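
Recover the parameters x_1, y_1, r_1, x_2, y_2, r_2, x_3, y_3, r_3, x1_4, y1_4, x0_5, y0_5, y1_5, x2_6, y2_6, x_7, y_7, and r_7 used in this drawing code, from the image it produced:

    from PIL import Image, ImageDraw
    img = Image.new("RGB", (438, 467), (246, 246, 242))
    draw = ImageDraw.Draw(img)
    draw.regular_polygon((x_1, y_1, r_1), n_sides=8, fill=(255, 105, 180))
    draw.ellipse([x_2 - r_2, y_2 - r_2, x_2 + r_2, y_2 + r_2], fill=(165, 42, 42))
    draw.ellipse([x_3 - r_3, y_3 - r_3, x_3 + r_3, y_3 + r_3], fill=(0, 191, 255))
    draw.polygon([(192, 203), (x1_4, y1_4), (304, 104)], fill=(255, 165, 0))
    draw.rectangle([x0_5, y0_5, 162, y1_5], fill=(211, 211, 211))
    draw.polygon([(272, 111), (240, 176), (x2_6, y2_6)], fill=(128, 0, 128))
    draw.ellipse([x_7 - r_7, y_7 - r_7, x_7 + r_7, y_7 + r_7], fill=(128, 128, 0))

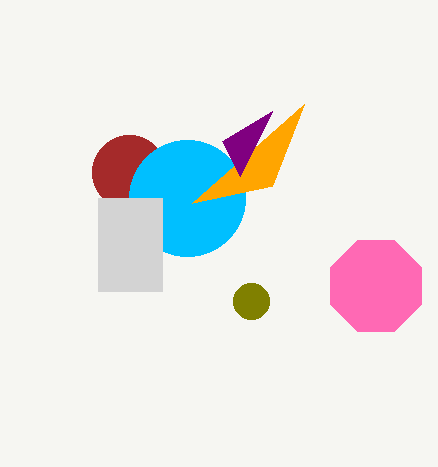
x_1 = 376, y_1 = 286, r_1 = 49, x_2 = 129, y_2 = 172, r_2 = 37, x_3 = 187, y_3 = 198, r_3 = 58, x1_4 = 272, y1_4 = 186, x0_5 = 98, y0_5 = 198, y1_5 = 291, x2_6 = 222, y2_6 = 141, x_7 = 251, y_7 = 301, r_7 = 18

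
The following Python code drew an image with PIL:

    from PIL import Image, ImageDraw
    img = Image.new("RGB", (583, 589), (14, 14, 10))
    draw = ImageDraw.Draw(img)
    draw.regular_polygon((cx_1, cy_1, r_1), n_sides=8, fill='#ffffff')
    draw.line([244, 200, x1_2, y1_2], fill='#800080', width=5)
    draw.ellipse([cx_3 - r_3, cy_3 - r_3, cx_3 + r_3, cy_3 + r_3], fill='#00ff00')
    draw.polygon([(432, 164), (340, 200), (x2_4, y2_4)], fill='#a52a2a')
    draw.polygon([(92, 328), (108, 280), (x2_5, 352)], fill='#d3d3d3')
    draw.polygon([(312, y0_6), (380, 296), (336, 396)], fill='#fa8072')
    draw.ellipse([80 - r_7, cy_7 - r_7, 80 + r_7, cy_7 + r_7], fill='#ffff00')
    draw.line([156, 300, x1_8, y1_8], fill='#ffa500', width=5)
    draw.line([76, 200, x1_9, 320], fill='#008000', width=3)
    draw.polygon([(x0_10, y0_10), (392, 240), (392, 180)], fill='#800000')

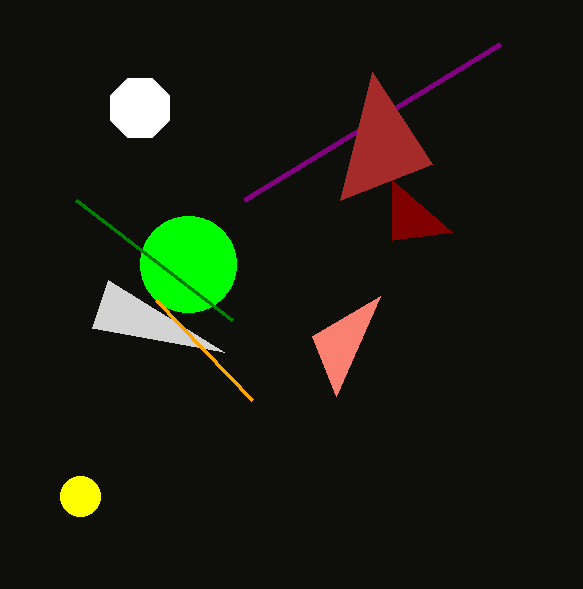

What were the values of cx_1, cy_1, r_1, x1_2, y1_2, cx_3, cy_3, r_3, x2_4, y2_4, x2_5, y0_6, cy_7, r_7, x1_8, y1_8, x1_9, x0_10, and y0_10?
cx_1 = 140, cy_1 = 108, r_1 = 32, x1_2 = 500, y1_2 = 44, cx_3 = 188, cy_3 = 264, r_3 = 48, x2_4 = 372, y2_4 = 72, x2_5 = 224, y0_6 = 336, cy_7 = 496, r_7 = 20, x1_8 = 252, y1_8 = 400, x1_9 = 232, x0_10 = 452, y0_10 = 232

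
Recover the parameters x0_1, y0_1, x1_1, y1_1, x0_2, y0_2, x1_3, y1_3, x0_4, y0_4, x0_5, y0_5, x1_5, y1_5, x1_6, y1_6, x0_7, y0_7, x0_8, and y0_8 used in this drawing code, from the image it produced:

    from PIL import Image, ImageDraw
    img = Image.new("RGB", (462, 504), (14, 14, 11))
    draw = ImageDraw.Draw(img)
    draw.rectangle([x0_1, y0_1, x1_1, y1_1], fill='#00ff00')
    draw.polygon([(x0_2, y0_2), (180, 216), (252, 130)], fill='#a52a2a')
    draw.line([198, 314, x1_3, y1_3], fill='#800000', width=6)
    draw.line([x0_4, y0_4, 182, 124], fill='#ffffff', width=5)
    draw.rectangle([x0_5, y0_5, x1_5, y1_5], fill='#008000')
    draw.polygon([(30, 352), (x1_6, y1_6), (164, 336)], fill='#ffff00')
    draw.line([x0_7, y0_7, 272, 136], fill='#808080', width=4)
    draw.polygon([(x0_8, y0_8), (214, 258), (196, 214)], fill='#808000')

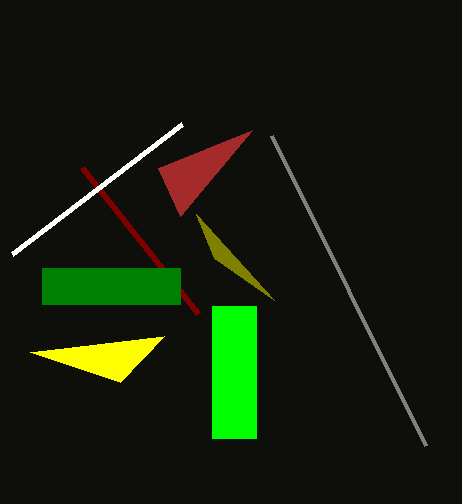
x0_1 = 212
y0_1 = 306
x1_1 = 256
y1_1 = 438
x0_2 = 158
y0_2 = 168
x1_3 = 82
y1_3 = 168
x0_4 = 12
y0_4 = 254
x0_5 = 42
y0_5 = 268
x1_5 = 180
y1_5 = 304
x1_6 = 120
y1_6 = 382
x0_7 = 426
y0_7 = 446
x0_8 = 274
y0_8 = 300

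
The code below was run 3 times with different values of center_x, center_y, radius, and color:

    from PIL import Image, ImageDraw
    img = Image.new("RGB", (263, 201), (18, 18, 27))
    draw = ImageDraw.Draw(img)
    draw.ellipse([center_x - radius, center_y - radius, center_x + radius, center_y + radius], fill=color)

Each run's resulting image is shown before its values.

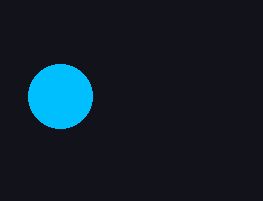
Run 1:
center_x = 60; center_y = 96; radius = 32; color = 'deepskyblue'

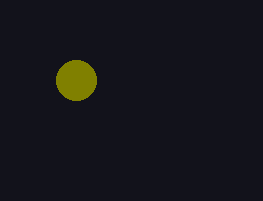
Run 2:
center_x = 76
center_y = 80
radius = 20
color = 'olive'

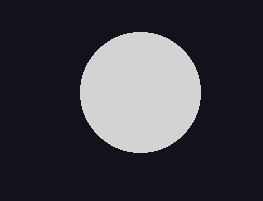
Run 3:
center_x = 140; center_y = 92; radius = 60; color = 'lightgray'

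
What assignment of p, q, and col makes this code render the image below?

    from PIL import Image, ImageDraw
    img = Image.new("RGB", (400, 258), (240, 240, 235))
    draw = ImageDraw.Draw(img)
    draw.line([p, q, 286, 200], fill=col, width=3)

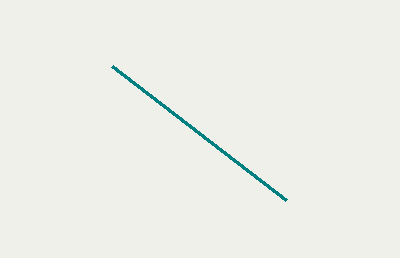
p = 112
q = 66
col = 'teal'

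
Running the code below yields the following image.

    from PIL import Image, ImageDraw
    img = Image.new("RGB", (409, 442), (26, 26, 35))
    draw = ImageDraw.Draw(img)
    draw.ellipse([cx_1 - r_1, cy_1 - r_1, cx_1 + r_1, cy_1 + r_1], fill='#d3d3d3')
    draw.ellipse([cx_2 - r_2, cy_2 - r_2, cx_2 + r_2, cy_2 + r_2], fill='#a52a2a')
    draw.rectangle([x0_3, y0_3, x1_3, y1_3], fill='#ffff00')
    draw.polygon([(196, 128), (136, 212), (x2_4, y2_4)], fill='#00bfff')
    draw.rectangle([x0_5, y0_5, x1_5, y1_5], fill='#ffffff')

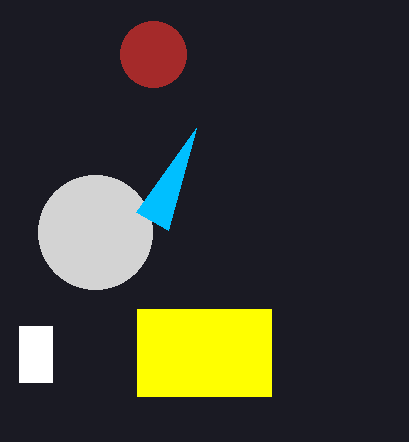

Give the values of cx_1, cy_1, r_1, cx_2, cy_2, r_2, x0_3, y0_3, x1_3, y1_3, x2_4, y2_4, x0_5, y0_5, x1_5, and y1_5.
cx_1 = 95, cy_1 = 232, r_1 = 57, cx_2 = 153, cy_2 = 54, r_2 = 33, x0_3 = 137, y0_3 = 309, x1_3 = 271, y1_3 = 396, x2_4 = 168, y2_4 = 230, x0_5 = 19, y0_5 = 326, x1_5 = 52, y1_5 = 382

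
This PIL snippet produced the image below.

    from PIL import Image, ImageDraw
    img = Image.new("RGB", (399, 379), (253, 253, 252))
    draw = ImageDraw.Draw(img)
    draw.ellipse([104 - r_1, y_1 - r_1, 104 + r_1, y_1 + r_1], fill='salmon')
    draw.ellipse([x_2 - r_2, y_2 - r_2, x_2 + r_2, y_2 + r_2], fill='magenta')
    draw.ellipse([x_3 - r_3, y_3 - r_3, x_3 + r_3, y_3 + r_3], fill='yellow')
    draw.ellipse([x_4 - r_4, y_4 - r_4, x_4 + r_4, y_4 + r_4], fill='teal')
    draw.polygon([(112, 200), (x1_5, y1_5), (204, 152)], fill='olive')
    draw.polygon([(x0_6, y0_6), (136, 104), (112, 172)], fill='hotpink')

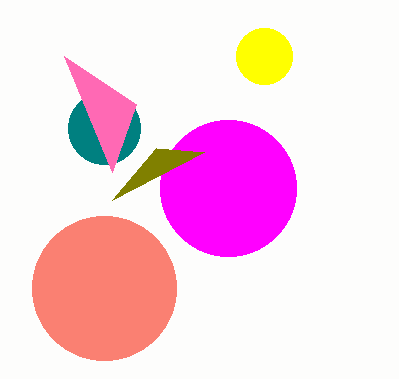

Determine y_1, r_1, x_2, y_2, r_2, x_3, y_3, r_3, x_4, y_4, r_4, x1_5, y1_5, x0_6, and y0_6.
y_1 = 288, r_1 = 72, x_2 = 228, y_2 = 188, r_2 = 68, x_3 = 264, y_3 = 56, r_3 = 28, x_4 = 104, y_4 = 128, r_4 = 36, x1_5 = 156, y1_5 = 148, x0_6 = 64, y0_6 = 56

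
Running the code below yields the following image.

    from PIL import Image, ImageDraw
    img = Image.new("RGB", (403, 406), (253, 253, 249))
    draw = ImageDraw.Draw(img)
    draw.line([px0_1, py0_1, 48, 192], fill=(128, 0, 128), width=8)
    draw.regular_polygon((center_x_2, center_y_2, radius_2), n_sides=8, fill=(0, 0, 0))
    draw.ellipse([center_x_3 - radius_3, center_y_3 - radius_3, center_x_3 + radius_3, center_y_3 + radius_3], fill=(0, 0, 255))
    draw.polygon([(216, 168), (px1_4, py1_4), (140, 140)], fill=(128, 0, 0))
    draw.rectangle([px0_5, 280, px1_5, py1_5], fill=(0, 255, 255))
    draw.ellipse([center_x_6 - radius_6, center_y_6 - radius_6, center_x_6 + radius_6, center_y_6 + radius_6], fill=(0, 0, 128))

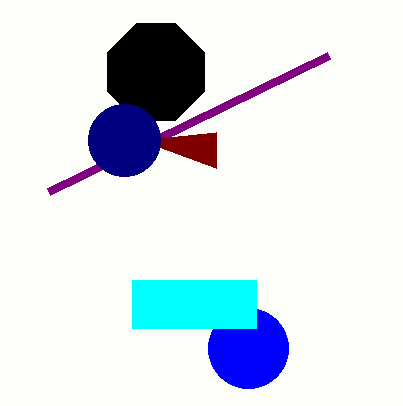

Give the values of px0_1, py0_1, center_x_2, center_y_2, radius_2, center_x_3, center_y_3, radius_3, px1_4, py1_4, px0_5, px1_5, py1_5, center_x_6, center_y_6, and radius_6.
px0_1 = 328, py0_1 = 56, center_x_2 = 156, center_y_2 = 72, radius_2 = 52, center_x_3 = 248, center_y_3 = 348, radius_3 = 40, px1_4 = 216, py1_4 = 132, px0_5 = 132, px1_5 = 256, py1_5 = 328, center_x_6 = 124, center_y_6 = 140, radius_6 = 36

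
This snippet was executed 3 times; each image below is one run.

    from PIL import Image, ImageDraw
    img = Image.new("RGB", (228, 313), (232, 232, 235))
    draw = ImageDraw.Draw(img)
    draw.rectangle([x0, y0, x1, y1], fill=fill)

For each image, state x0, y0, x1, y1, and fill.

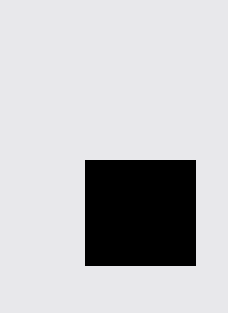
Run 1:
x0 = 85
y0 = 160
x1 = 195
y1 = 265
fill = 'black'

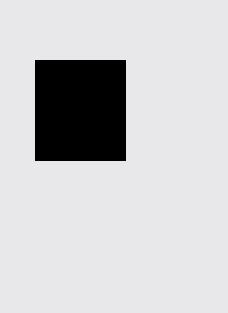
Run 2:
x0 = 35; y0 = 60; x1 = 125; y1 = 160; fill = 'black'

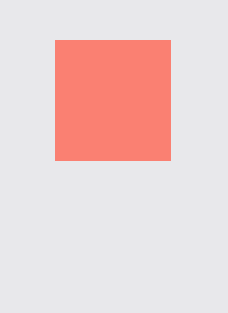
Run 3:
x0 = 55
y0 = 40
x1 = 170
y1 = 160
fill = 'salmon'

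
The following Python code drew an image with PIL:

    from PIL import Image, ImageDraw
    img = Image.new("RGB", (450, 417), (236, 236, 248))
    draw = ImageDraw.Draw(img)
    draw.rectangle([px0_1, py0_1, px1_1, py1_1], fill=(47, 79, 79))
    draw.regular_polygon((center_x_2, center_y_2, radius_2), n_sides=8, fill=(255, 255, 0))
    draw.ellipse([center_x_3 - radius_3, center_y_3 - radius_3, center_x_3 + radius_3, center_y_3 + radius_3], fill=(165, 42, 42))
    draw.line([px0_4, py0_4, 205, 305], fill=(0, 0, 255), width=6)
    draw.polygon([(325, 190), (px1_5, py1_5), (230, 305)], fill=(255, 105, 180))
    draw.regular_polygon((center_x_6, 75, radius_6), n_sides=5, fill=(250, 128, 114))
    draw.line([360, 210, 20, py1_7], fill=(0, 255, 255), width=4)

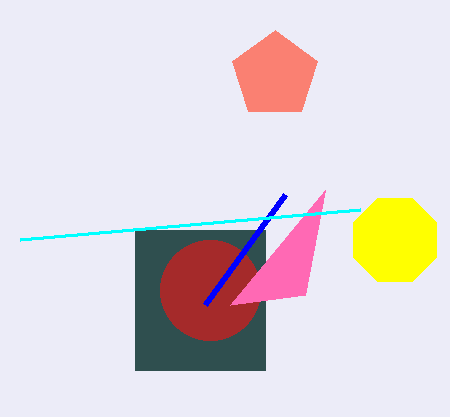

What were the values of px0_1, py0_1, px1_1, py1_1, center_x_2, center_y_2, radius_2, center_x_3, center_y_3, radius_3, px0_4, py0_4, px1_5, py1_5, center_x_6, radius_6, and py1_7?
px0_1 = 135
py0_1 = 230
px1_1 = 265
py1_1 = 370
center_x_2 = 395
center_y_2 = 240
radius_2 = 45
center_x_3 = 210
center_y_3 = 290
radius_3 = 50
px0_4 = 285
py0_4 = 195
px1_5 = 305
py1_5 = 295
center_x_6 = 275
radius_6 = 45
py1_7 = 240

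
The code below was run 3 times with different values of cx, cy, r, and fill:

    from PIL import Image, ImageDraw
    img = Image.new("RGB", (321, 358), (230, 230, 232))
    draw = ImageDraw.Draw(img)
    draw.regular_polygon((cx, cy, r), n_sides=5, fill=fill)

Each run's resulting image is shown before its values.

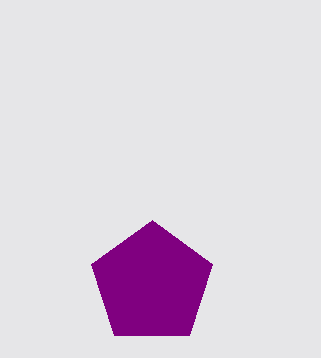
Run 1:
cx = 152; cy = 284; r = 64; fill = 'purple'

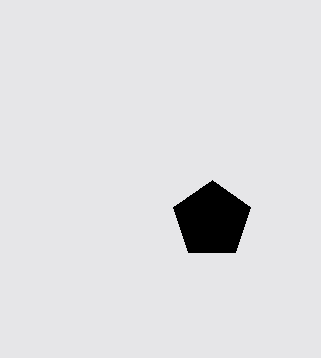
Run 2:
cx = 212; cy = 220; r = 40; fill = 'black'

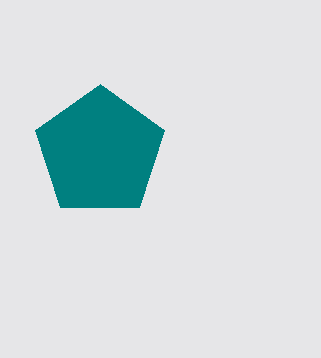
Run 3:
cx = 100; cy = 152; r = 68; fill = 'teal'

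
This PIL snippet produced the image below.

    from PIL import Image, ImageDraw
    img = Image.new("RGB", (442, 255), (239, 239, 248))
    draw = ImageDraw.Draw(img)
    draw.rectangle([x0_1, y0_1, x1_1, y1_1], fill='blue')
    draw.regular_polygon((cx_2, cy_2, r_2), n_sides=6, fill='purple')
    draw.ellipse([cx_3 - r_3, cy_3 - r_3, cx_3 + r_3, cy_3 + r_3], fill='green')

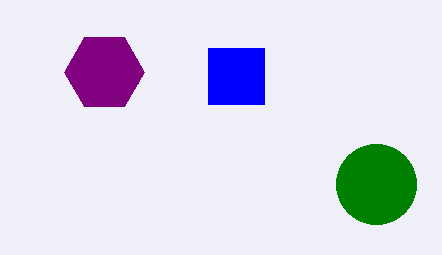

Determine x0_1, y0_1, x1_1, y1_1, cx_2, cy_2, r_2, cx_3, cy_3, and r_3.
x0_1 = 208
y0_1 = 48
x1_1 = 264
y1_1 = 104
cx_2 = 104
cy_2 = 72
r_2 = 40
cx_3 = 376
cy_3 = 184
r_3 = 40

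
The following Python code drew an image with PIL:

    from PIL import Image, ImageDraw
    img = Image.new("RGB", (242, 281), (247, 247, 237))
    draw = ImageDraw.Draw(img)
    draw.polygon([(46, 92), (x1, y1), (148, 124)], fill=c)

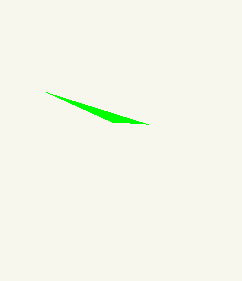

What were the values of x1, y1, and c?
x1 = 112, y1 = 122, c = 'lime'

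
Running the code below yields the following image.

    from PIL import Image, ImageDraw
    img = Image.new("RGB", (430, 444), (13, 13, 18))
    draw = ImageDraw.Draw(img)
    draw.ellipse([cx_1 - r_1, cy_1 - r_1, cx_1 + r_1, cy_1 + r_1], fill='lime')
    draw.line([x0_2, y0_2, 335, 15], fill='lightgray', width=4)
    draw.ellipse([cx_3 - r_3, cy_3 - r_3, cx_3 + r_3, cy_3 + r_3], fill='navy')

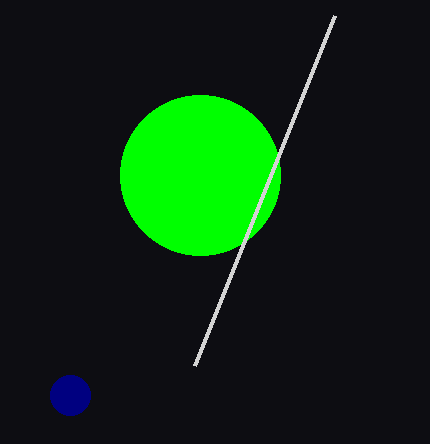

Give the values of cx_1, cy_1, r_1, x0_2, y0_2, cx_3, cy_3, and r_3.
cx_1 = 200; cy_1 = 175; r_1 = 80; x0_2 = 195; y0_2 = 365; cx_3 = 70; cy_3 = 395; r_3 = 20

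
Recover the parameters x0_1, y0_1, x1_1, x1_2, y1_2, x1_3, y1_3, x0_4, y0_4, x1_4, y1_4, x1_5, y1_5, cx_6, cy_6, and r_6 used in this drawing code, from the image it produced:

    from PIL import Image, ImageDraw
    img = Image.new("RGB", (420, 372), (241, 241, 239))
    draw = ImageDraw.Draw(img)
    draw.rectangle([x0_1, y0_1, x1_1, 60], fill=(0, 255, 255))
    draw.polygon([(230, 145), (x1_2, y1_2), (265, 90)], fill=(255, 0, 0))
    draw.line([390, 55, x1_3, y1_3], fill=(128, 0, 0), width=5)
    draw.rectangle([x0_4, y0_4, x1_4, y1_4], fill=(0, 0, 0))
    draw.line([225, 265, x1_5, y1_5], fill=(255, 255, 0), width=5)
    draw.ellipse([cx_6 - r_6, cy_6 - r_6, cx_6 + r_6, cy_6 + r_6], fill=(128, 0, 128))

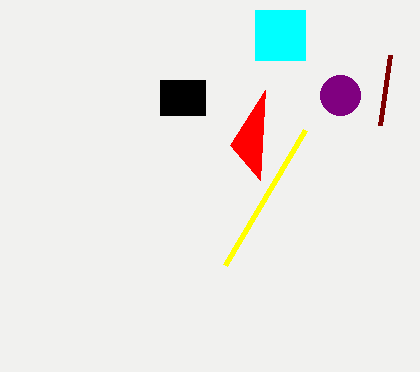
x0_1 = 255; y0_1 = 10; x1_1 = 305; x1_2 = 260; y1_2 = 180; x1_3 = 380; y1_3 = 125; x0_4 = 160; y0_4 = 80; x1_4 = 205; y1_4 = 115; x1_5 = 305; y1_5 = 130; cx_6 = 340; cy_6 = 95; r_6 = 20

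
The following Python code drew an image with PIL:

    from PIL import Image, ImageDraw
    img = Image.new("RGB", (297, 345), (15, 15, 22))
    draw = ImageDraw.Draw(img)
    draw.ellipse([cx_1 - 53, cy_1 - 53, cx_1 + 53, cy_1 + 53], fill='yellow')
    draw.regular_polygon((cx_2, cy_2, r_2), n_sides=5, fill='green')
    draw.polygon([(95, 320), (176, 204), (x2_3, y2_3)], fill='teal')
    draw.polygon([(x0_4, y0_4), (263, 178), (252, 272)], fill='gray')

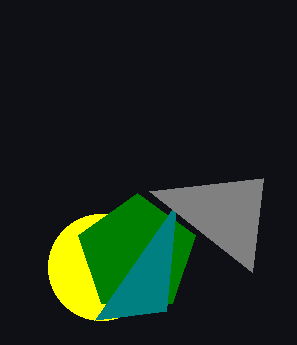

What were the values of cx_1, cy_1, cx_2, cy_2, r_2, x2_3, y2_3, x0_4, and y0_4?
cx_1 = 101
cy_1 = 267
cx_2 = 137
cy_2 = 254
r_2 = 61
x2_3 = 166
y2_3 = 311
x0_4 = 149
y0_4 = 191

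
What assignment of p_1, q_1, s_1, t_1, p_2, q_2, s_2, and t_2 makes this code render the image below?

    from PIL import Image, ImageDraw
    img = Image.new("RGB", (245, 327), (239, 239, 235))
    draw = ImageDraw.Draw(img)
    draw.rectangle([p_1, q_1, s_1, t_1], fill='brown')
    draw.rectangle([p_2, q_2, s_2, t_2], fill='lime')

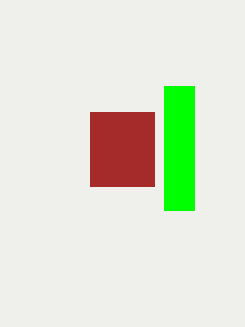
p_1 = 90; q_1 = 112; s_1 = 154; t_1 = 186; p_2 = 164; q_2 = 86; s_2 = 194; t_2 = 210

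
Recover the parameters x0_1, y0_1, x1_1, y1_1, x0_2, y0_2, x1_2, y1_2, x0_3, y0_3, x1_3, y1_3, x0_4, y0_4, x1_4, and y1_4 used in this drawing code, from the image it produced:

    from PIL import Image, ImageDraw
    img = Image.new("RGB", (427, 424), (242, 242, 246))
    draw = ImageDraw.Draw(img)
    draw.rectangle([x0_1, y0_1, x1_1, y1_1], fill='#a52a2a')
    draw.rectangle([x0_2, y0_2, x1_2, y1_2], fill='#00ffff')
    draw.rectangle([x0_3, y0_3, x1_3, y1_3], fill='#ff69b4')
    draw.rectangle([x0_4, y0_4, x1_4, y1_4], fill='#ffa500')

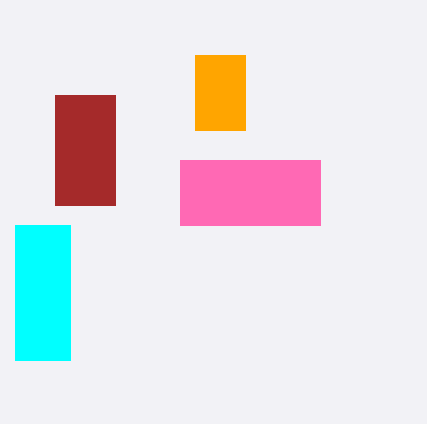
x0_1 = 55, y0_1 = 95, x1_1 = 115, y1_1 = 205, x0_2 = 15, y0_2 = 225, x1_2 = 70, y1_2 = 360, x0_3 = 180, y0_3 = 160, x1_3 = 320, y1_3 = 225, x0_4 = 195, y0_4 = 55, x1_4 = 245, y1_4 = 130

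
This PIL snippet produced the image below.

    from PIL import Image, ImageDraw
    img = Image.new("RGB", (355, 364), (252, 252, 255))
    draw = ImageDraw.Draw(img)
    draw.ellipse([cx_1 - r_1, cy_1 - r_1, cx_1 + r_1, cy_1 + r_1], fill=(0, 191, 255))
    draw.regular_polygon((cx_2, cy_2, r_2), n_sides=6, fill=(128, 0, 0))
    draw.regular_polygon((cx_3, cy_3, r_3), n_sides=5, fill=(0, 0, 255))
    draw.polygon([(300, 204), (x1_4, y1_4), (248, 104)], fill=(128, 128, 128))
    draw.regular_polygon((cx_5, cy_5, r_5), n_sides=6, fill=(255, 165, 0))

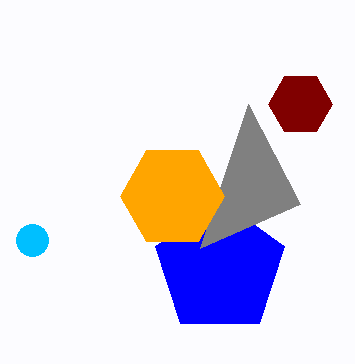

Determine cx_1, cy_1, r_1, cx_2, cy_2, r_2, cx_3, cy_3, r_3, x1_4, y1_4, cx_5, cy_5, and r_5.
cx_1 = 32
cy_1 = 240
r_1 = 16
cx_2 = 300
cy_2 = 104
r_2 = 32
cx_3 = 220
cy_3 = 268
r_3 = 68
x1_4 = 200
y1_4 = 248
cx_5 = 172
cy_5 = 196
r_5 = 52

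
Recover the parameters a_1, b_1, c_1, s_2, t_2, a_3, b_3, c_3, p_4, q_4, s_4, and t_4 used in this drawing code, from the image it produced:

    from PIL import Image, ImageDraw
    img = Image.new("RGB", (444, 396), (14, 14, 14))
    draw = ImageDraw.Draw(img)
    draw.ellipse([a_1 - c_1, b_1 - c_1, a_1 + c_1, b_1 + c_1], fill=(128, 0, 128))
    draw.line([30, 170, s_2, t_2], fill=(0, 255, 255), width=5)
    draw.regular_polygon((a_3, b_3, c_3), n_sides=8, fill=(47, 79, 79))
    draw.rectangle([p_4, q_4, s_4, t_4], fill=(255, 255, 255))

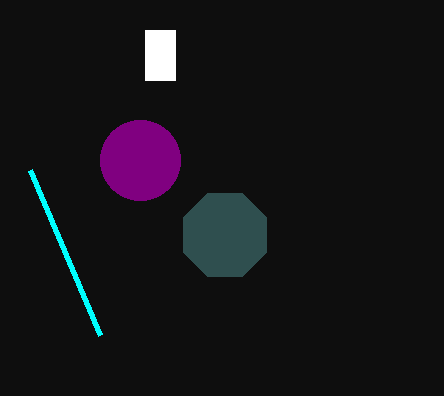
a_1 = 140, b_1 = 160, c_1 = 40, s_2 = 100, t_2 = 335, a_3 = 225, b_3 = 235, c_3 = 45, p_4 = 145, q_4 = 30, s_4 = 175, t_4 = 80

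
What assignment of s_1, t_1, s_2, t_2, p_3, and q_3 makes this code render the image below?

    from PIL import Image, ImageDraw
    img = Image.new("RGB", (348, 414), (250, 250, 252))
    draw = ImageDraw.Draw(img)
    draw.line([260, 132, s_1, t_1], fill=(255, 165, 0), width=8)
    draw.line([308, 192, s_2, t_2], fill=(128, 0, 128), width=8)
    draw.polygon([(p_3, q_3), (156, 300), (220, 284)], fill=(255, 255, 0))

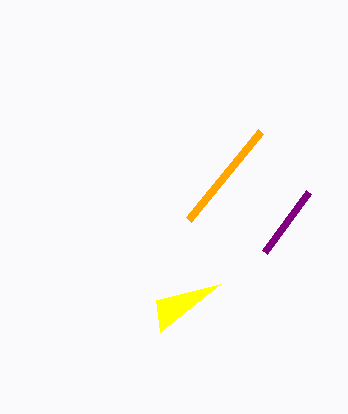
s_1 = 188; t_1 = 220; s_2 = 264; t_2 = 252; p_3 = 160; q_3 = 332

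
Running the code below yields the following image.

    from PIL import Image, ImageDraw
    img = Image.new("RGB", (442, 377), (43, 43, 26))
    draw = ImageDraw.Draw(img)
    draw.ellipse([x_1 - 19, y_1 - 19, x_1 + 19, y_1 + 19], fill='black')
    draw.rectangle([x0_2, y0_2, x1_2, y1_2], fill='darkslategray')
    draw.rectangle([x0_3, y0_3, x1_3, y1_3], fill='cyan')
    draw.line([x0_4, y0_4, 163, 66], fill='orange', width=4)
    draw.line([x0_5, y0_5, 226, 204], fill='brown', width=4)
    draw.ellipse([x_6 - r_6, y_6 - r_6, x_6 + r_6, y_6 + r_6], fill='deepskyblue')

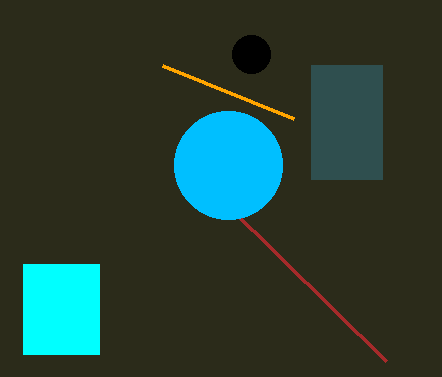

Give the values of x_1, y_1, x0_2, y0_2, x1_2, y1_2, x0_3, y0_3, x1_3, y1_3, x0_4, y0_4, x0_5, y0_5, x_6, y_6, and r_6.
x_1 = 251; y_1 = 54; x0_2 = 311; y0_2 = 65; x1_2 = 382; y1_2 = 179; x0_3 = 23; y0_3 = 264; x1_3 = 99; y1_3 = 354; x0_4 = 294; y0_4 = 119; x0_5 = 386; y0_5 = 361; x_6 = 228; y_6 = 165; r_6 = 54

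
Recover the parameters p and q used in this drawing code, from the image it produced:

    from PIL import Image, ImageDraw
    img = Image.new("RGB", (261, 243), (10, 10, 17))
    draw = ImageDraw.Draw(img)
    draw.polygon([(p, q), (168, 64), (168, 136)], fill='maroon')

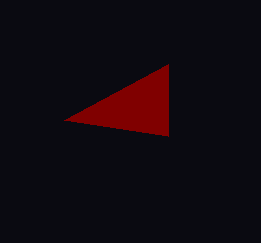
p = 64
q = 120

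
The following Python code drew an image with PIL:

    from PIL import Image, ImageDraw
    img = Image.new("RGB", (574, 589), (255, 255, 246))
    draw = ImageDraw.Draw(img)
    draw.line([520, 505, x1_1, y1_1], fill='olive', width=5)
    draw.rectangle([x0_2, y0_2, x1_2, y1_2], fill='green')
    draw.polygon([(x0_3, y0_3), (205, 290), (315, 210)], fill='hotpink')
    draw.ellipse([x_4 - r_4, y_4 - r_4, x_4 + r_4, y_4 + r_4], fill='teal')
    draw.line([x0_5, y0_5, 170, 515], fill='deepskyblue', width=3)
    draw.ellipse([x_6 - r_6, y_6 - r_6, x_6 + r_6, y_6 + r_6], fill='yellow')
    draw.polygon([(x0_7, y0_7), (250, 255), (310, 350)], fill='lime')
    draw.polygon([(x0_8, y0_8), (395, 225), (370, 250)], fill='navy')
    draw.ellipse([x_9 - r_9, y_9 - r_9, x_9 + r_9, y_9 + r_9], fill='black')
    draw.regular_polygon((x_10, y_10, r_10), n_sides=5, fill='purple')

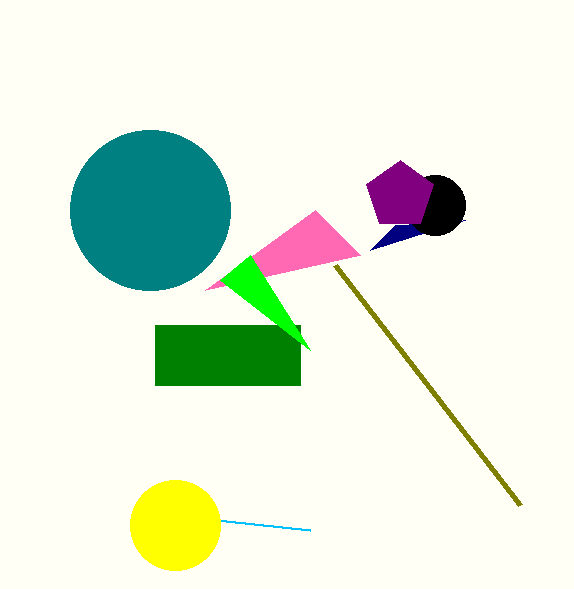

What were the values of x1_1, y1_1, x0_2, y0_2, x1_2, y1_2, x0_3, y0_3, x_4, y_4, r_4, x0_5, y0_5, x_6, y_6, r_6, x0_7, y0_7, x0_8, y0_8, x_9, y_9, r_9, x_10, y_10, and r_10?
x1_1 = 335; y1_1 = 265; x0_2 = 155; y0_2 = 325; x1_2 = 300; y1_2 = 385; x0_3 = 360; y0_3 = 255; x_4 = 150; y_4 = 210; r_4 = 80; x0_5 = 310; y0_5 = 530; x_6 = 175; y_6 = 525; r_6 = 45; x0_7 = 220; y0_7 = 280; x0_8 = 465; y0_8 = 220; x_9 = 435; y_9 = 205; r_9 = 30; x_10 = 400; y_10 = 195; r_10 = 35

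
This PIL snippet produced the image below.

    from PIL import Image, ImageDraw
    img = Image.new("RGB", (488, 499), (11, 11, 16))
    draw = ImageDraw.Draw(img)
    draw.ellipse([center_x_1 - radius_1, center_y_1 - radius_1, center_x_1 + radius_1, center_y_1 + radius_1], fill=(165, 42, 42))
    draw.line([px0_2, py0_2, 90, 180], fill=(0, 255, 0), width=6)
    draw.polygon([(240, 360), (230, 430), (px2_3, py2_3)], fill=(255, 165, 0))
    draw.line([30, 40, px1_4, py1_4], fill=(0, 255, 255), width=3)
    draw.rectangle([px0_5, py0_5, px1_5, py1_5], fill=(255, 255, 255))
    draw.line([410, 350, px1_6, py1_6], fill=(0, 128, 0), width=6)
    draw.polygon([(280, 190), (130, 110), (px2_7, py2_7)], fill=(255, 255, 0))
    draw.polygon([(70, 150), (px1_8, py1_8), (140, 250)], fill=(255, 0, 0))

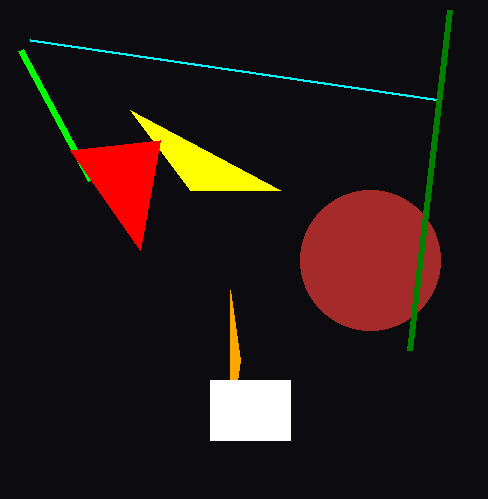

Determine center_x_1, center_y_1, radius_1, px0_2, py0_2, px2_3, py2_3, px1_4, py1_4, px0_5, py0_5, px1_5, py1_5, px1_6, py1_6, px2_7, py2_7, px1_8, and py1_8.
center_x_1 = 370; center_y_1 = 260; radius_1 = 70; px0_2 = 20; py0_2 = 50; px2_3 = 230; py2_3 = 290; px1_4 = 440; py1_4 = 100; px0_5 = 210; py0_5 = 380; px1_5 = 290; py1_5 = 440; px1_6 = 450; py1_6 = 10; px2_7 = 190; py2_7 = 190; px1_8 = 160; py1_8 = 140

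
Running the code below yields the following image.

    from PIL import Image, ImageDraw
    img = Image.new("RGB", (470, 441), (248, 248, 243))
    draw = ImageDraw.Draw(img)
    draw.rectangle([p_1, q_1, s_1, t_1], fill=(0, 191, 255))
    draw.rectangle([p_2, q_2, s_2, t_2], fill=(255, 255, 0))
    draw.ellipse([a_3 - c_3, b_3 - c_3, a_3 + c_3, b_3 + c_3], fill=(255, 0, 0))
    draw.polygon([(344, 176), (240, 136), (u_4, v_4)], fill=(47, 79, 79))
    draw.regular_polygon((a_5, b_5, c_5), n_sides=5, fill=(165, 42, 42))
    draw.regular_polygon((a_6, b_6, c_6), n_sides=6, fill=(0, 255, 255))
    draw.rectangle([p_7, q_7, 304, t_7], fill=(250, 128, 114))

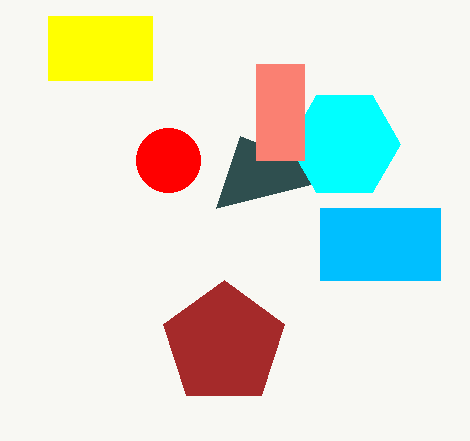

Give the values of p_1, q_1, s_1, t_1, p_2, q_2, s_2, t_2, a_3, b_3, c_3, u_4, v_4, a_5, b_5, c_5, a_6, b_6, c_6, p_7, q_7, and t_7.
p_1 = 320; q_1 = 208; s_1 = 440; t_1 = 280; p_2 = 48; q_2 = 16; s_2 = 152; t_2 = 80; a_3 = 168; b_3 = 160; c_3 = 32; u_4 = 216; v_4 = 208; a_5 = 224; b_5 = 344; c_5 = 64; a_6 = 344; b_6 = 144; c_6 = 56; p_7 = 256; q_7 = 64; t_7 = 160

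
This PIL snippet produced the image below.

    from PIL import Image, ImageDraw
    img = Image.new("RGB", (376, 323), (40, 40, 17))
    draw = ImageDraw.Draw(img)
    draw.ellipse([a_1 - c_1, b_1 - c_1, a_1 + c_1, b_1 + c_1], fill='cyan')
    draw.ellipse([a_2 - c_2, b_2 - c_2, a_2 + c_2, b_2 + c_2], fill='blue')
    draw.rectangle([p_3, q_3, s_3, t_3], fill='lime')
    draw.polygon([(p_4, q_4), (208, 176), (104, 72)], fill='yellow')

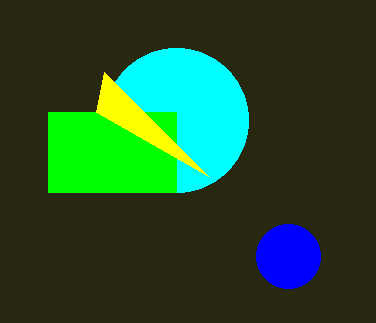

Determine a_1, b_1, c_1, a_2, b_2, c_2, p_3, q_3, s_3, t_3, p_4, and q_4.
a_1 = 176; b_1 = 120; c_1 = 72; a_2 = 288; b_2 = 256; c_2 = 32; p_3 = 48; q_3 = 112; s_3 = 176; t_3 = 192; p_4 = 96; q_4 = 112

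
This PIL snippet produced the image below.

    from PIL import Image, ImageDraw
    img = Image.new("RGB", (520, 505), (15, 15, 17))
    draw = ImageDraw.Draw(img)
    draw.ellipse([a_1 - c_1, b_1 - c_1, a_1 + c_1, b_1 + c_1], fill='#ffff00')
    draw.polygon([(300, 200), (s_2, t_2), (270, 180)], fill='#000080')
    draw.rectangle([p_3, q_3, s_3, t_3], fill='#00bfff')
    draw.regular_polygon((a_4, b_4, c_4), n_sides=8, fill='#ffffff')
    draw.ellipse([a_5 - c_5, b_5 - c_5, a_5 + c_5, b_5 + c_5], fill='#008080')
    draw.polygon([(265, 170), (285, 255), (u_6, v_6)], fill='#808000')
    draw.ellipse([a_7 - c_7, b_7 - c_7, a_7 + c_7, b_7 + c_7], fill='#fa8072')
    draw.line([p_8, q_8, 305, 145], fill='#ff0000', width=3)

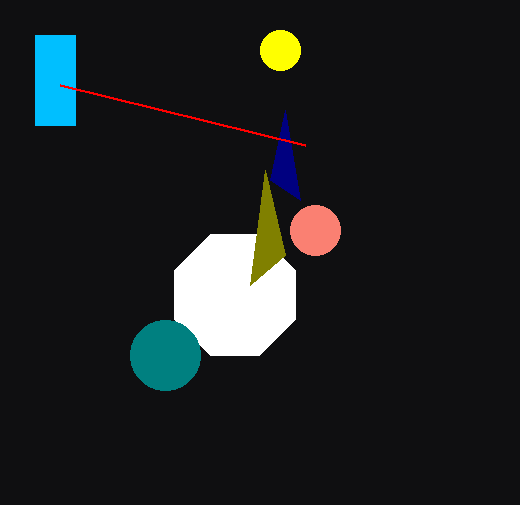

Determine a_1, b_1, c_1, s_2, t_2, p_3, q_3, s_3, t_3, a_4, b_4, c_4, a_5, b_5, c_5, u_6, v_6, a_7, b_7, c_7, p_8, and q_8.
a_1 = 280; b_1 = 50; c_1 = 20; s_2 = 285; t_2 = 110; p_3 = 35; q_3 = 35; s_3 = 75; t_3 = 125; a_4 = 235; b_4 = 295; c_4 = 65; a_5 = 165; b_5 = 355; c_5 = 35; u_6 = 250; v_6 = 285; a_7 = 315; b_7 = 230; c_7 = 25; p_8 = 60; q_8 = 85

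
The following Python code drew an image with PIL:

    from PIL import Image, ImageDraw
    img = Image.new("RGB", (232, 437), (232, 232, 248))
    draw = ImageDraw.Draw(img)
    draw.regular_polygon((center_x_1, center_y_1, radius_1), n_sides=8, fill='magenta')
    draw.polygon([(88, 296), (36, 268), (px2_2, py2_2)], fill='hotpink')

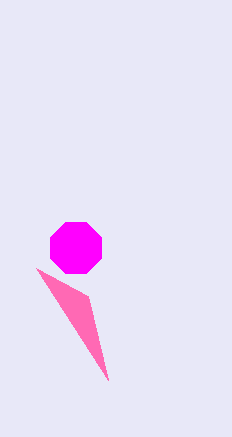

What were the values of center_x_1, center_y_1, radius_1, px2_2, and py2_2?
center_x_1 = 76; center_y_1 = 248; radius_1 = 28; px2_2 = 108; py2_2 = 380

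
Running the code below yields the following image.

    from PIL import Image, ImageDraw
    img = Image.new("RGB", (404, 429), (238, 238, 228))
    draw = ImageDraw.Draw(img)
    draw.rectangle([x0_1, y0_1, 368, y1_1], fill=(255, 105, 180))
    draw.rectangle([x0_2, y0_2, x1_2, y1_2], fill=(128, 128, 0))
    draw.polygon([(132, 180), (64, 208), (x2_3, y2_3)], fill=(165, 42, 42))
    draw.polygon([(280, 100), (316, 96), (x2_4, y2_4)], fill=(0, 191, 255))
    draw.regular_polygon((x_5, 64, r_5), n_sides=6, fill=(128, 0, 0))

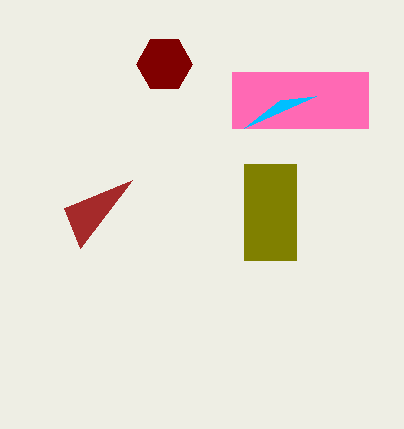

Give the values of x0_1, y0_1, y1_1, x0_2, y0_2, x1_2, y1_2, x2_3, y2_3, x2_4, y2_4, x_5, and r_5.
x0_1 = 232; y0_1 = 72; y1_1 = 128; x0_2 = 244; y0_2 = 164; x1_2 = 296; y1_2 = 260; x2_3 = 80; y2_3 = 248; x2_4 = 244; y2_4 = 128; x_5 = 164; r_5 = 28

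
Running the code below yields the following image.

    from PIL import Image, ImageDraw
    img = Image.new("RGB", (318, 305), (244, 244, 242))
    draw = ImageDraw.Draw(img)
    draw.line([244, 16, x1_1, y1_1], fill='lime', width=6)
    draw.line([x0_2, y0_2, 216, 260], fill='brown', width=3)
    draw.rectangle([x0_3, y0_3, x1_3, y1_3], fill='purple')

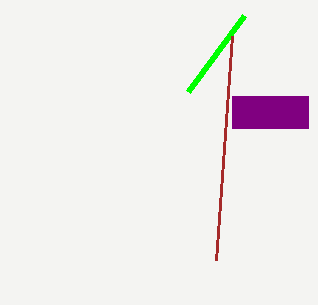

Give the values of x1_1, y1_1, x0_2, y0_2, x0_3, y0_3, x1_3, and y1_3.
x1_1 = 188, y1_1 = 92, x0_2 = 232, y0_2 = 36, x0_3 = 232, y0_3 = 96, x1_3 = 308, y1_3 = 128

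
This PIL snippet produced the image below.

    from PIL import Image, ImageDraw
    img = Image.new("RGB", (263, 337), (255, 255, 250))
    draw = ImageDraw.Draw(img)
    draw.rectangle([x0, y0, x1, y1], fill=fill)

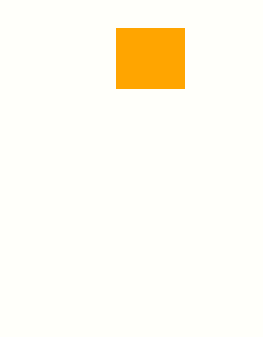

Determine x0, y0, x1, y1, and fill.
x0 = 116; y0 = 28; x1 = 184; y1 = 88; fill = 'orange'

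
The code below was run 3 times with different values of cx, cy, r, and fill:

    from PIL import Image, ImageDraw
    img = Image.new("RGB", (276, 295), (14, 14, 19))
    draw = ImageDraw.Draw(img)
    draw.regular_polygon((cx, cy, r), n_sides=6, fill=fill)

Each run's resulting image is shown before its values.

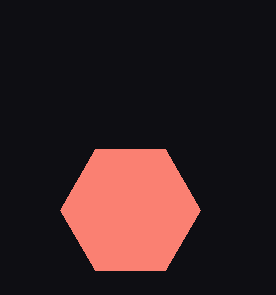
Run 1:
cx = 130
cy = 210
r = 70
fill = 'salmon'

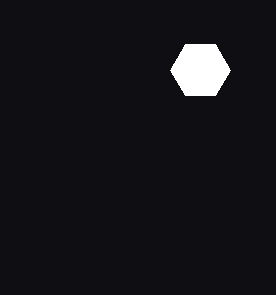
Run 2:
cx = 200, cy = 70, r = 30, fill = 'white'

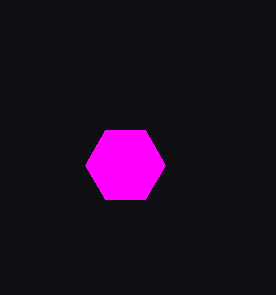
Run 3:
cx = 125, cy = 165, r = 40, fill = 'magenta'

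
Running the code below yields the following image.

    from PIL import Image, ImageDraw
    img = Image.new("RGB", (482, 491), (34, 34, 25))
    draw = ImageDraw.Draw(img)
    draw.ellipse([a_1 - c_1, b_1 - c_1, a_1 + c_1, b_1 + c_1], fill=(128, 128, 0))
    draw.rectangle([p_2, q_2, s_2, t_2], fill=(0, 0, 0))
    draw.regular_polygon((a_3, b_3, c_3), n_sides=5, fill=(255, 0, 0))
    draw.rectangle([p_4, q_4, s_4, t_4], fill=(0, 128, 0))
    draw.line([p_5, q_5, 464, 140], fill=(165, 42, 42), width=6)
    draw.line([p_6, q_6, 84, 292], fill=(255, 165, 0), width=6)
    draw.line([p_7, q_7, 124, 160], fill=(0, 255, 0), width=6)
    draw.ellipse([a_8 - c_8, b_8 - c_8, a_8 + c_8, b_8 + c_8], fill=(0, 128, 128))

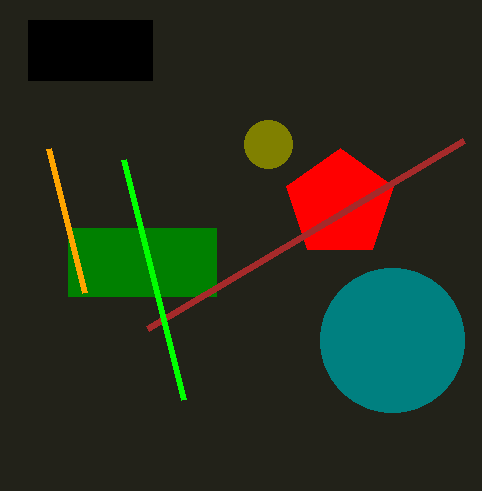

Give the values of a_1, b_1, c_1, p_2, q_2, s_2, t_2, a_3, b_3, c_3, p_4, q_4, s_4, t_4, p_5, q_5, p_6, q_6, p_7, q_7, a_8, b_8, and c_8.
a_1 = 268
b_1 = 144
c_1 = 24
p_2 = 28
q_2 = 20
s_2 = 152
t_2 = 80
a_3 = 340
b_3 = 204
c_3 = 56
p_4 = 68
q_4 = 228
s_4 = 216
t_4 = 296
p_5 = 148
q_5 = 328
p_6 = 48
q_6 = 148
p_7 = 184
q_7 = 400
a_8 = 392
b_8 = 340
c_8 = 72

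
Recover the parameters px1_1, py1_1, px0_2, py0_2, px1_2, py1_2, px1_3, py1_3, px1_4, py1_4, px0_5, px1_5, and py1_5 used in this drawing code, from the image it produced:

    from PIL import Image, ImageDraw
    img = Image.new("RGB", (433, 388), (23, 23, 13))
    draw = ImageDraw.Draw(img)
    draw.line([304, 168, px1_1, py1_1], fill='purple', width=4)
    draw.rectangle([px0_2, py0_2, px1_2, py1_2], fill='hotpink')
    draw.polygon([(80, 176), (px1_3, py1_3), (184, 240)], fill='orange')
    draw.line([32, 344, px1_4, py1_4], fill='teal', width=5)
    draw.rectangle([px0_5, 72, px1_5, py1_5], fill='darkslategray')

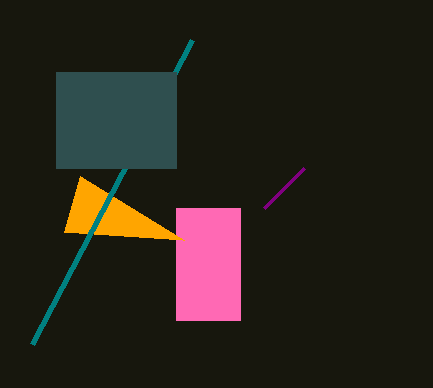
px1_1 = 264, py1_1 = 208, px0_2 = 176, py0_2 = 208, px1_2 = 240, py1_2 = 320, px1_3 = 64, py1_3 = 232, px1_4 = 192, py1_4 = 40, px0_5 = 56, px1_5 = 176, py1_5 = 168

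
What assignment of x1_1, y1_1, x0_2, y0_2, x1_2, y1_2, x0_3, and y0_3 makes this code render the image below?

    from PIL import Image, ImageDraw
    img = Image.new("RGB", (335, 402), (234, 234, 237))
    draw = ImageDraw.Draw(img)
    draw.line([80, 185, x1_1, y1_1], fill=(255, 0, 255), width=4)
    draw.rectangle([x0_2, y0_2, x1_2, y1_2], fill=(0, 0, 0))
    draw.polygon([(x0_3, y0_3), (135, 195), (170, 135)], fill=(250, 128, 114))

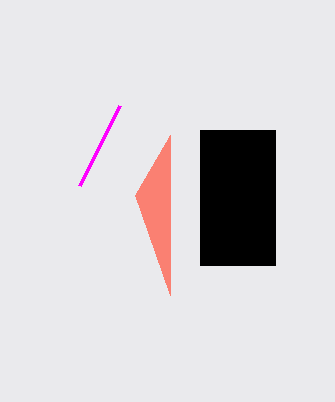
x1_1 = 120, y1_1 = 105, x0_2 = 200, y0_2 = 130, x1_2 = 275, y1_2 = 265, x0_3 = 170, y0_3 = 295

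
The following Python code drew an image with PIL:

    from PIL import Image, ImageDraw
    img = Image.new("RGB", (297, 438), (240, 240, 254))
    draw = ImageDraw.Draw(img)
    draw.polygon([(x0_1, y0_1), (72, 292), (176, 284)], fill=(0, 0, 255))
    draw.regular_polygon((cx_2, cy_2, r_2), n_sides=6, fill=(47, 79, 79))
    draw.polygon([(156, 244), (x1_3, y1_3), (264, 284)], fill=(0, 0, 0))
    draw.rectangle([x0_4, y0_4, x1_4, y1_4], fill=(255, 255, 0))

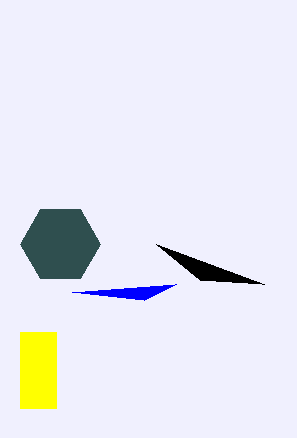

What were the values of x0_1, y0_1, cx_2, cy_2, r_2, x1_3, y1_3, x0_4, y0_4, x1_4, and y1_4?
x0_1 = 144, y0_1 = 300, cx_2 = 60, cy_2 = 244, r_2 = 40, x1_3 = 200, y1_3 = 280, x0_4 = 20, y0_4 = 332, x1_4 = 56, y1_4 = 408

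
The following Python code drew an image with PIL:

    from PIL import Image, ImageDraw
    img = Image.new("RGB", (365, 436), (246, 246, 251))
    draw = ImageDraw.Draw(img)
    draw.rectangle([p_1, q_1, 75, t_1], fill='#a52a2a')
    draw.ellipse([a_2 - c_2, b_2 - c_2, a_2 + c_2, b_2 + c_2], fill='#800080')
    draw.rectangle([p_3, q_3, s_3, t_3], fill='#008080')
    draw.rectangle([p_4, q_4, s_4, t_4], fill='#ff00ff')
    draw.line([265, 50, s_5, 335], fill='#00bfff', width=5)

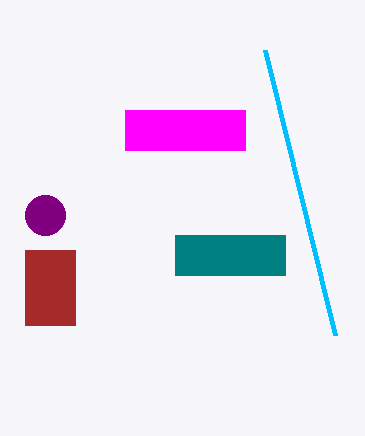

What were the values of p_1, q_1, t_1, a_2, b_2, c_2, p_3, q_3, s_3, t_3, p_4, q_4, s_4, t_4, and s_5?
p_1 = 25; q_1 = 250; t_1 = 325; a_2 = 45; b_2 = 215; c_2 = 20; p_3 = 175; q_3 = 235; s_3 = 285; t_3 = 275; p_4 = 125; q_4 = 110; s_4 = 245; t_4 = 150; s_5 = 335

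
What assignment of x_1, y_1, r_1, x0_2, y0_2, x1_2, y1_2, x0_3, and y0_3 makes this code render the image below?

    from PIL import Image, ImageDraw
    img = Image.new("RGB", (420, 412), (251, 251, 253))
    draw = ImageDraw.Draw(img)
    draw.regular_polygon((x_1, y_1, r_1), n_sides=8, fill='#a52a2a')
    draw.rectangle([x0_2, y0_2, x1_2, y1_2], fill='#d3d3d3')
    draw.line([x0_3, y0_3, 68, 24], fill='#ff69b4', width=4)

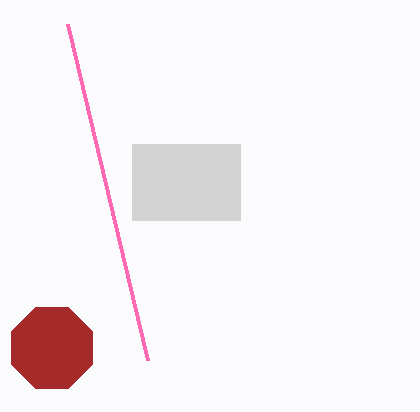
x_1 = 52; y_1 = 348; r_1 = 44; x0_2 = 132; y0_2 = 144; x1_2 = 240; y1_2 = 220; x0_3 = 148; y0_3 = 360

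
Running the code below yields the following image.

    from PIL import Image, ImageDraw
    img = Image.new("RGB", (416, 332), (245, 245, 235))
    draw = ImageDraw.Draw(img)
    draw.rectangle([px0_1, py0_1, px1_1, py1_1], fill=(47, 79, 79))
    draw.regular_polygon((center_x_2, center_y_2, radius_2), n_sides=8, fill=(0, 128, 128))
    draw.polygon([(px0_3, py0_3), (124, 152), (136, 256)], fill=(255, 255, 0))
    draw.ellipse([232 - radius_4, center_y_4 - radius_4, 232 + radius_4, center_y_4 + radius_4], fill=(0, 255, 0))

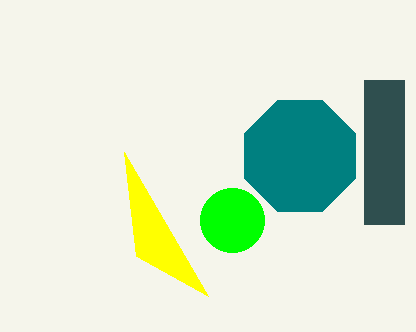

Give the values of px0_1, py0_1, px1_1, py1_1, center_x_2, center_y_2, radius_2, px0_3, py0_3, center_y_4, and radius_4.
px0_1 = 364; py0_1 = 80; px1_1 = 404; py1_1 = 224; center_x_2 = 300; center_y_2 = 156; radius_2 = 60; px0_3 = 208; py0_3 = 296; center_y_4 = 220; radius_4 = 32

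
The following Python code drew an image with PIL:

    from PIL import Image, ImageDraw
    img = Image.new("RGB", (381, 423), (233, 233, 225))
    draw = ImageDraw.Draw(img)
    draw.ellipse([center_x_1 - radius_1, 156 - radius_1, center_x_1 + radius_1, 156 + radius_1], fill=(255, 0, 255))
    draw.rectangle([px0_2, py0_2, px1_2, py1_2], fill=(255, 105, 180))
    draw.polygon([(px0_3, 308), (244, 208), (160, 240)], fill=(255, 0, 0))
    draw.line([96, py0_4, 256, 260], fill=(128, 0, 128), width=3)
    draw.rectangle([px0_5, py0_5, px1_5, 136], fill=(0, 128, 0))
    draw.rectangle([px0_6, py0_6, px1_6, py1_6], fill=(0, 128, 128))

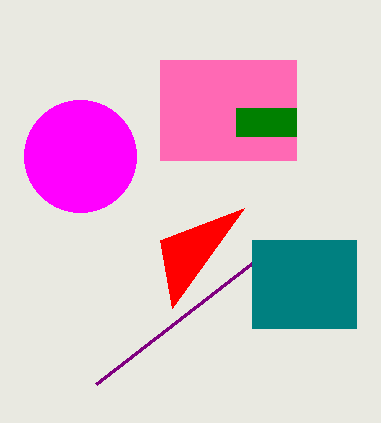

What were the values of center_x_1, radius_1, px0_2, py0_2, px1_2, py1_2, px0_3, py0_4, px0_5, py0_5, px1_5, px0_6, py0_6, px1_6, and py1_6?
center_x_1 = 80
radius_1 = 56
px0_2 = 160
py0_2 = 60
px1_2 = 296
py1_2 = 160
px0_3 = 172
py0_4 = 384
px0_5 = 236
py0_5 = 108
px1_5 = 296
px0_6 = 252
py0_6 = 240
px1_6 = 356
py1_6 = 328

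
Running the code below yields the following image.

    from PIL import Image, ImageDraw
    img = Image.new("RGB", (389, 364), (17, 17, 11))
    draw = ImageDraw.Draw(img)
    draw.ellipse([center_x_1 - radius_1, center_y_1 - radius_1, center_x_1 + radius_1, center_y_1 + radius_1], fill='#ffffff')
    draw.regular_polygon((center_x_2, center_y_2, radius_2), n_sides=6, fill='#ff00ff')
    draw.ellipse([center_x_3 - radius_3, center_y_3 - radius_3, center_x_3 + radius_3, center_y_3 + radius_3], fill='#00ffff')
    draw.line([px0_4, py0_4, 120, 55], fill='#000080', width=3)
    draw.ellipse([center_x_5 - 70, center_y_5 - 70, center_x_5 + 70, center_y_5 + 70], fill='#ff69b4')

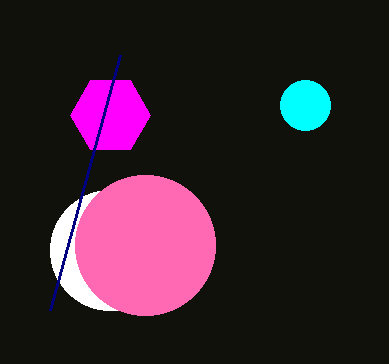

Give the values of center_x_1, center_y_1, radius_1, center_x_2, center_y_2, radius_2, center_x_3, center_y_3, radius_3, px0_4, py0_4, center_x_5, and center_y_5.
center_x_1 = 110, center_y_1 = 250, radius_1 = 60, center_x_2 = 110, center_y_2 = 115, radius_2 = 40, center_x_3 = 305, center_y_3 = 105, radius_3 = 25, px0_4 = 50, py0_4 = 310, center_x_5 = 145, center_y_5 = 245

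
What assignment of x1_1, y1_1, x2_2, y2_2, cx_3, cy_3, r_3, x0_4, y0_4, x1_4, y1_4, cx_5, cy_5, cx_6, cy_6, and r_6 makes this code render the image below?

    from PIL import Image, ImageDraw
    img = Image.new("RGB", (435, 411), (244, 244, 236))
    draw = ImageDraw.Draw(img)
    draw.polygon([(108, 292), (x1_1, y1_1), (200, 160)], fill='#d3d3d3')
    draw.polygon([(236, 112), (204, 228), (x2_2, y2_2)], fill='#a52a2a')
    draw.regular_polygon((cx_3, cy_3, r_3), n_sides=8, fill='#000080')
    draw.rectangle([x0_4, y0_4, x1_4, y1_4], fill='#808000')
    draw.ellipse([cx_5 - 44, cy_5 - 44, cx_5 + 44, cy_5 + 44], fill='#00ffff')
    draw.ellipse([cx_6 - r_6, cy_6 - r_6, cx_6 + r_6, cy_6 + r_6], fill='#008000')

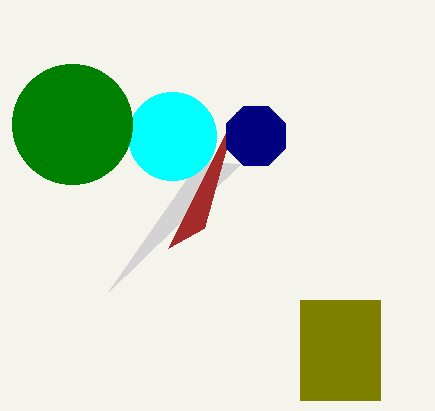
x1_1 = 240, y1_1 = 164, x2_2 = 168, y2_2 = 248, cx_3 = 256, cy_3 = 136, r_3 = 32, x0_4 = 300, y0_4 = 300, x1_4 = 380, y1_4 = 400, cx_5 = 172, cy_5 = 136, cx_6 = 72, cy_6 = 124, r_6 = 60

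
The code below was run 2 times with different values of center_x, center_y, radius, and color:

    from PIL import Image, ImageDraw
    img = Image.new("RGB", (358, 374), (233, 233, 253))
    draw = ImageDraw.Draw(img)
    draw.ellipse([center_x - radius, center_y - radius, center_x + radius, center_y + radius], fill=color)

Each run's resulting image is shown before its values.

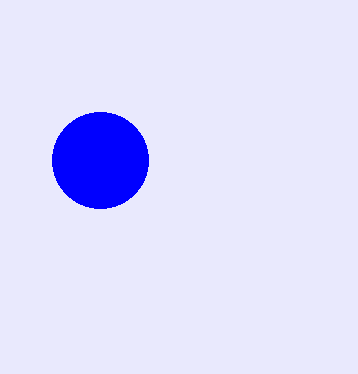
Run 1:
center_x = 100, center_y = 160, radius = 48, color = 'blue'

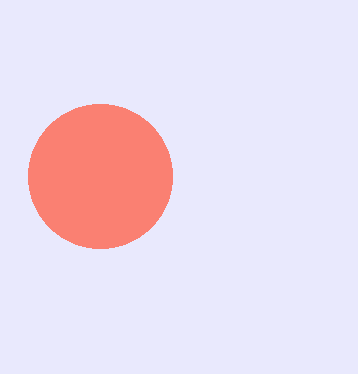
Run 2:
center_x = 100, center_y = 176, radius = 72, color = 'salmon'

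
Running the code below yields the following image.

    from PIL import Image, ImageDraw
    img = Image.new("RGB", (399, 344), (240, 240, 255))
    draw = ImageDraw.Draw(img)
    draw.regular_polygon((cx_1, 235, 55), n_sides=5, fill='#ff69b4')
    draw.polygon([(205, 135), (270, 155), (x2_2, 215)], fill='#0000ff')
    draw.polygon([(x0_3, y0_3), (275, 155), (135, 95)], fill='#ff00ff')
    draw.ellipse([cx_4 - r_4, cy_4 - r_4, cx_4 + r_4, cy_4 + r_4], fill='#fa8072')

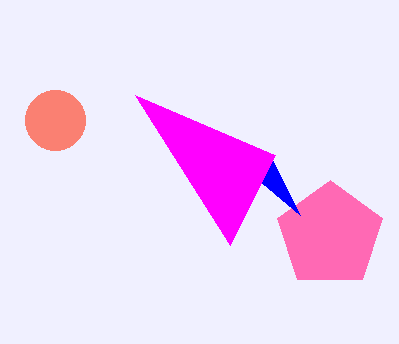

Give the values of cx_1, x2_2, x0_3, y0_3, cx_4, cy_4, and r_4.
cx_1 = 330, x2_2 = 300, x0_3 = 230, y0_3 = 245, cx_4 = 55, cy_4 = 120, r_4 = 30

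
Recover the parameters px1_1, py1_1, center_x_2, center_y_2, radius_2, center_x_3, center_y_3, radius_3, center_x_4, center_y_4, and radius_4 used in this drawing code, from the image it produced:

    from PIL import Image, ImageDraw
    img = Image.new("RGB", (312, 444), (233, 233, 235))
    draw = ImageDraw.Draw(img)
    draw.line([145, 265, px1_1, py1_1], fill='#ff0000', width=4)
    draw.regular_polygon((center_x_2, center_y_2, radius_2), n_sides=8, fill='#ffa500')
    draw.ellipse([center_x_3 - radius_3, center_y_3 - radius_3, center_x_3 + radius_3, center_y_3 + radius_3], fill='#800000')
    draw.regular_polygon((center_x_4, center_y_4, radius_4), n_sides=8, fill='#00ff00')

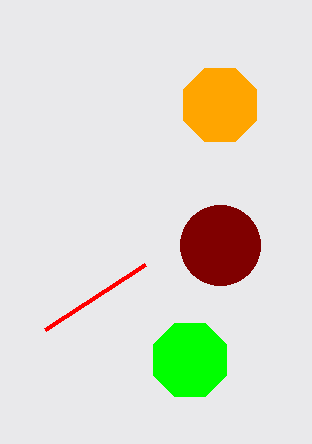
px1_1 = 45, py1_1 = 330, center_x_2 = 220, center_y_2 = 105, radius_2 = 40, center_x_3 = 220, center_y_3 = 245, radius_3 = 40, center_x_4 = 190, center_y_4 = 360, radius_4 = 40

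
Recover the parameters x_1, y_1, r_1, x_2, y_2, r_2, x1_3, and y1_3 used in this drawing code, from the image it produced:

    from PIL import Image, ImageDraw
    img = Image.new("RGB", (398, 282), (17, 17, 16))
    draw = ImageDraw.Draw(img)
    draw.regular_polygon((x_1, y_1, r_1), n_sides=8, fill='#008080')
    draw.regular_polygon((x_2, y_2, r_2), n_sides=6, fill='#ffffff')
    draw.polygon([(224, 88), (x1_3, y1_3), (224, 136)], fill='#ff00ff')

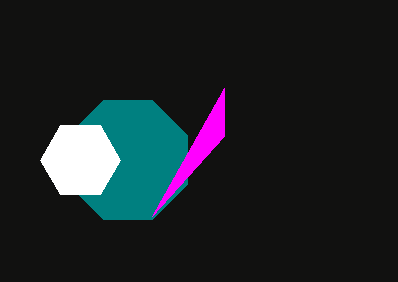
x_1 = 128
y_1 = 160
r_1 = 64
x_2 = 80
y_2 = 160
r_2 = 40
x1_3 = 152
y1_3 = 216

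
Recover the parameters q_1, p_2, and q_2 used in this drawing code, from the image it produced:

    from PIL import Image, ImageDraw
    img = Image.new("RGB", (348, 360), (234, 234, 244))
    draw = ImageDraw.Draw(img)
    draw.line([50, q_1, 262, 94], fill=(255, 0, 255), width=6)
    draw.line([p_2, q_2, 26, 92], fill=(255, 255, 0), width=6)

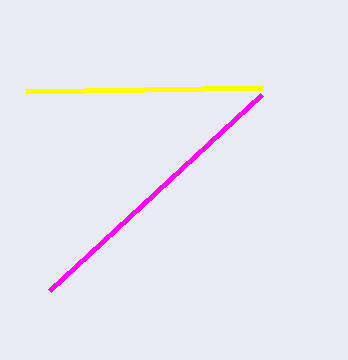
q_1 = 290; p_2 = 262; q_2 = 88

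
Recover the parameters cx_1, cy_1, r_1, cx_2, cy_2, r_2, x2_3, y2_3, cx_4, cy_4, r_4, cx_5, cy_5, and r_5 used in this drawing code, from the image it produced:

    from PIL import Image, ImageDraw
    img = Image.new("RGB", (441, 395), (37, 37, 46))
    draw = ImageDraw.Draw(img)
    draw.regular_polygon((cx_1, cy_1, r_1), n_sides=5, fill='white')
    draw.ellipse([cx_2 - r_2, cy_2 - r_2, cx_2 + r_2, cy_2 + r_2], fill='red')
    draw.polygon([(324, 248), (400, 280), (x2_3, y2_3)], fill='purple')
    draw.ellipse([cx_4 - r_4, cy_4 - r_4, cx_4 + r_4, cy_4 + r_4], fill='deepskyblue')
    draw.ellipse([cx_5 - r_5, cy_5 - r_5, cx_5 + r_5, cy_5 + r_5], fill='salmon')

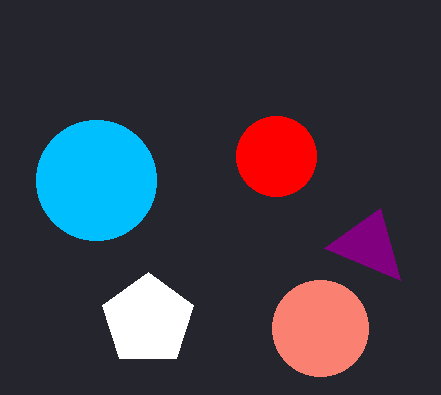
cx_1 = 148, cy_1 = 320, r_1 = 48, cx_2 = 276, cy_2 = 156, r_2 = 40, x2_3 = 380, y2_3 = 208, cx_4 = 96, cy_4 = 180, r_4 = 60, cx_5 = 320, cy_5 = 328, r_5 = 48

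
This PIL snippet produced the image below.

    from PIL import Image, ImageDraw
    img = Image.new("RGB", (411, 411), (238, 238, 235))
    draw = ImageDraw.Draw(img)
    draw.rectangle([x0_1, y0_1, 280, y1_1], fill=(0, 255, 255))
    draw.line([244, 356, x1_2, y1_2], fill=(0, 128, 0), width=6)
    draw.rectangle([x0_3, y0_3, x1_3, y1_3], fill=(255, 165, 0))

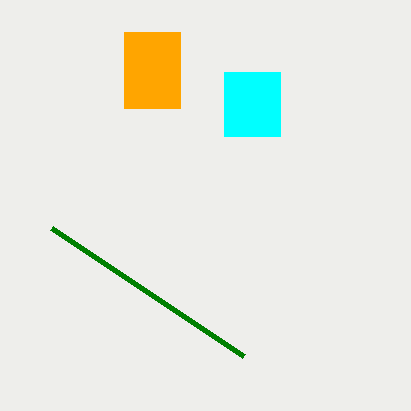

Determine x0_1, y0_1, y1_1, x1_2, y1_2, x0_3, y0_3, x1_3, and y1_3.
x0_1 = 224
y0_1 = 72
y1_1 = 136
x1_2 = 52
y1_2 = 228
x0_3 = 124
y0_3 = 32
x1_3 = 180
y1_3 = 108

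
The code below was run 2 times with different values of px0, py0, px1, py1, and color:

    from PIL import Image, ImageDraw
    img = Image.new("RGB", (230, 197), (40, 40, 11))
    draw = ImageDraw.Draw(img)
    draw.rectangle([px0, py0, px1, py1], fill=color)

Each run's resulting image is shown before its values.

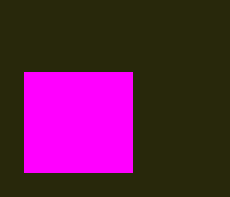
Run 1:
px0 = 24, py0 = 72, px1 = 132, py1 = 172, color = 'magenta'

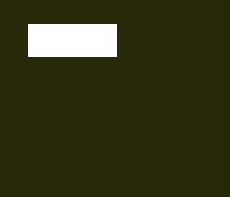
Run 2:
px0 = 28
py0 = 24
px1 = 116
py1 = 56
color = 'white'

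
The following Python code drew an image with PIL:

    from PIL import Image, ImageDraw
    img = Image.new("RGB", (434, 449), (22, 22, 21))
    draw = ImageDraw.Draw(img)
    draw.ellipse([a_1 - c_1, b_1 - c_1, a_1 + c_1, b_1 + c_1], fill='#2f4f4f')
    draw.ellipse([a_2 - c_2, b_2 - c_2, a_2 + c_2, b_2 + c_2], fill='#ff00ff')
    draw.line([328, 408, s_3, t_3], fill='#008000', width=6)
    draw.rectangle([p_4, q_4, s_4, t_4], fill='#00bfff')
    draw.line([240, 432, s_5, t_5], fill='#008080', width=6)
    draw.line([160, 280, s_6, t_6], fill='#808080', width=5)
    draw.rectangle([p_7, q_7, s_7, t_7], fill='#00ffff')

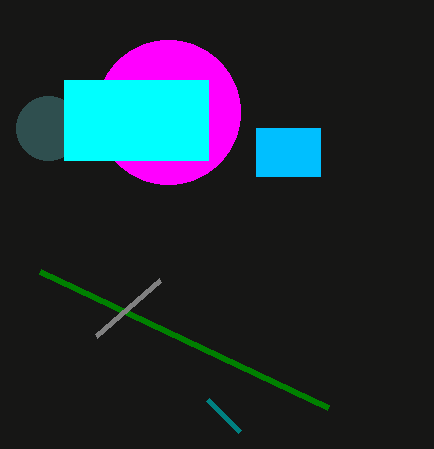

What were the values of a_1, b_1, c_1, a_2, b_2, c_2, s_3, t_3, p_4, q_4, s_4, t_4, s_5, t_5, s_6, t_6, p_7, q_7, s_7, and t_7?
a_1 = 48, b_1 = 128, c_1 = 32, a_2 = 168, b_2 = 112, c_2 = 72, s_3 = 40, t_3 = 272, p_4 = 256, q_4 = 128, s_4 = 320, t_4 = 176, s_5 = 208, t_5 = 400, s_6 = 96, t_6 = 336, p_7 = 64, q_7 = 80, s_7 = 208, t_7 = 160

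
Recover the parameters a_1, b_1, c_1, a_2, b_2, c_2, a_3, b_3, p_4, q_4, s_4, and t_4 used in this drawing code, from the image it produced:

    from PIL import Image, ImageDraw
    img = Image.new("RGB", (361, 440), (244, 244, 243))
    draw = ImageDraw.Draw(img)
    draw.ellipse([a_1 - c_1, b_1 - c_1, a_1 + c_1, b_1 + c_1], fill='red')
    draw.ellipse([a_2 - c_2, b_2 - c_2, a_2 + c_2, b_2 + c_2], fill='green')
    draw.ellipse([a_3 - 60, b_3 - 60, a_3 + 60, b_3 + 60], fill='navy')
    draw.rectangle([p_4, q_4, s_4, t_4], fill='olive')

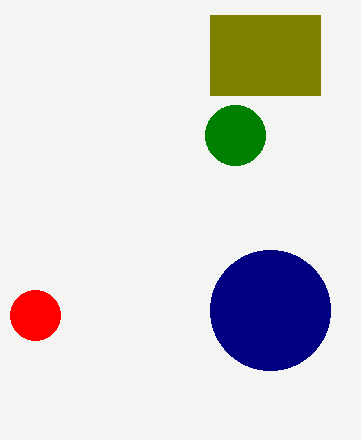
a_1 = 35; b_1 = 315; c_1 = 25; a_2 = 235; b_2 = 135; c_2 = 30; a_3 = 270; b_3 = 310; p_4 = 210; q_4 = 15; s_4 = 320; t_4 = 95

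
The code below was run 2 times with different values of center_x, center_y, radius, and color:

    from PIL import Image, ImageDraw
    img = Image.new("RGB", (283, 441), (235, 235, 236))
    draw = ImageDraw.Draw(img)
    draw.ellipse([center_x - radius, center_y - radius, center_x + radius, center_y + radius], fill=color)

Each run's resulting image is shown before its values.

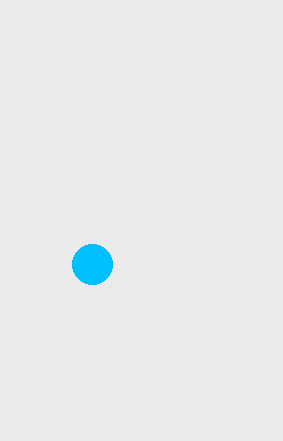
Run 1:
center_x = 92; center_y = 264; radius = 20; color = 'deepskyblue'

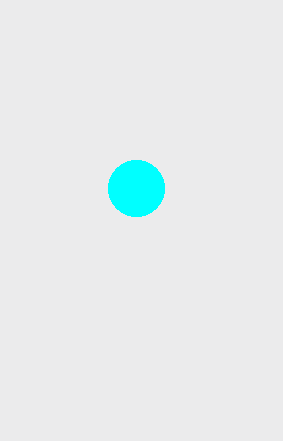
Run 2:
center_x = 136
center_y = 188
radius = 28
color = 'cyan'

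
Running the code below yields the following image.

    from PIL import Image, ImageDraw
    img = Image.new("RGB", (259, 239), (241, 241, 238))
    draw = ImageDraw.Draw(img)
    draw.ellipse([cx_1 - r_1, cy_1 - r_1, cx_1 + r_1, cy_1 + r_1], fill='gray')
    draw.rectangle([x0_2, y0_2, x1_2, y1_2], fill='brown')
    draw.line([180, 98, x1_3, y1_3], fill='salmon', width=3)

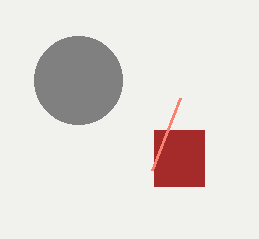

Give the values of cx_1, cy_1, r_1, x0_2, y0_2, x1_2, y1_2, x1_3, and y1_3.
cx_1 = 78; cy_1 = 80; r_1 = 44; x0_2 = 154; y0_2 = 130; x1_2 = 204; y1_2 = 186; x1_3 = 152; y1_3 = 170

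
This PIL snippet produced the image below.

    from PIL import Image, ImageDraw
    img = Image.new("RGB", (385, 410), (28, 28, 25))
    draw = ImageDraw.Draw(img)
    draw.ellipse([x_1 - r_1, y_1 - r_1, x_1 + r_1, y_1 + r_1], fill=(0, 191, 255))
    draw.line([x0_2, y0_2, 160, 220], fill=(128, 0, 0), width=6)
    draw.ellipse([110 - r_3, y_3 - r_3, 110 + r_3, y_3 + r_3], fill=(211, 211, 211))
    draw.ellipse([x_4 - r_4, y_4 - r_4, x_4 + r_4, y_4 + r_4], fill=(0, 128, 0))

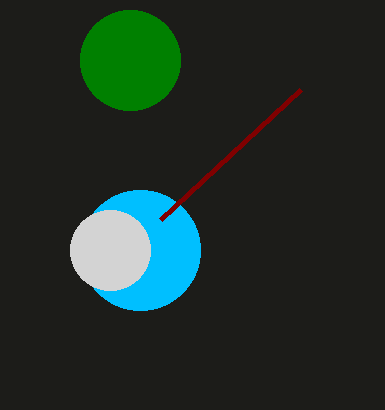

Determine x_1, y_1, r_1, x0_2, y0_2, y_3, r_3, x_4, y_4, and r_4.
x_1 = 140, y_1 = 250, r_1 = 60, x0_2 = 300, y0_2 = 90, y_3 = 250, r_3 = 40, x_4 = 130, y_4 = 60, r_4 = 50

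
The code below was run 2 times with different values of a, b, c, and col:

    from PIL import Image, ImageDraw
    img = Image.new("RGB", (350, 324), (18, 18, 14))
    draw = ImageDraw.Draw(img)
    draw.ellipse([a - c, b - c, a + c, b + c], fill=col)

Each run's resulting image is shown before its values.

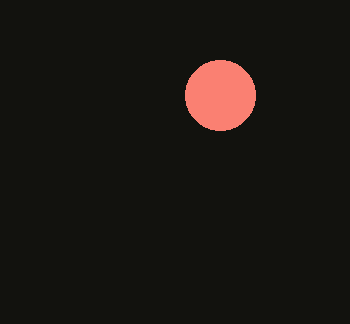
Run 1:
a = 220; b = 95; c = 35; col = 'salmon'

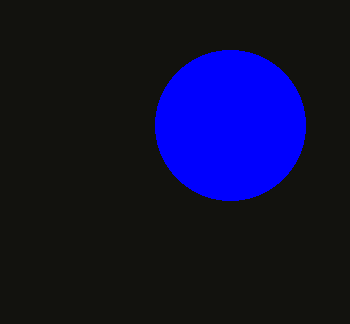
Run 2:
a = 230, b = 125, c = 75, col = 'blue'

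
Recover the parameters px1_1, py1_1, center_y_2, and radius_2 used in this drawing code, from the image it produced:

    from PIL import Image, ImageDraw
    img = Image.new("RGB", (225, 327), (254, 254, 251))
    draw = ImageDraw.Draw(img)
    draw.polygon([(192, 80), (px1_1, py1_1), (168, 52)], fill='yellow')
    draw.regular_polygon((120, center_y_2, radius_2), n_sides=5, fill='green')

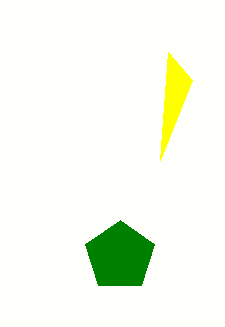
px1_1 = 160
py1_1 = 160
center_y_2 = 256
radius_2 = 36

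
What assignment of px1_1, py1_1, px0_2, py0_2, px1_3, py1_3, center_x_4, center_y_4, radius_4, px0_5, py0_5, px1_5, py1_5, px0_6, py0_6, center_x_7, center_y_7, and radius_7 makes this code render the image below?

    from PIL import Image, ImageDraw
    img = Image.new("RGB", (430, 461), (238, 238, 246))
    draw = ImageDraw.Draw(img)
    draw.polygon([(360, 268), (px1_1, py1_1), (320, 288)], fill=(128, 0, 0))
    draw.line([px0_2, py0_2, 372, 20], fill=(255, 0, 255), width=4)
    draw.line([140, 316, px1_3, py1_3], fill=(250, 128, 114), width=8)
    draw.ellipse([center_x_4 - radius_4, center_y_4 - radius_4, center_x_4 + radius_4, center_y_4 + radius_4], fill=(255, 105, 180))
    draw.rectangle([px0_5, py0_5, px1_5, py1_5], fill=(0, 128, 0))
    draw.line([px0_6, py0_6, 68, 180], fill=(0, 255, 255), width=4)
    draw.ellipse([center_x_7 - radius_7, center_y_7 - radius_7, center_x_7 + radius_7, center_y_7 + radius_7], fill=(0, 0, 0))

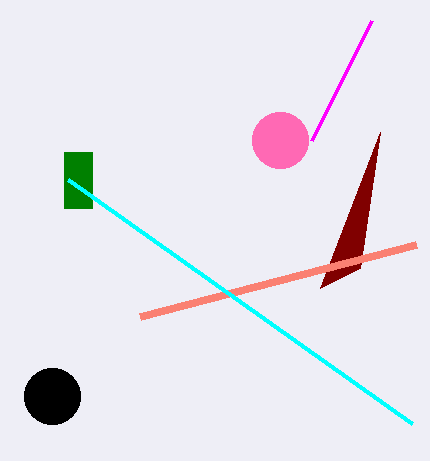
px1_1 = 380, py1_1 = 132, px0_2 = 312, py0_2 = 140, px1_3 = 416, py1_3 = 244, center_x_4 = 280, center_y_4 = 140, radius_4 = 28, px0_5 = 64, py0_5 = 152, px1_5 = 92, py1_5 = 208, px0_6 = 412, py0_6 = 424, center_x_7 = 52, center_y_7 = 396, radius_7 = 28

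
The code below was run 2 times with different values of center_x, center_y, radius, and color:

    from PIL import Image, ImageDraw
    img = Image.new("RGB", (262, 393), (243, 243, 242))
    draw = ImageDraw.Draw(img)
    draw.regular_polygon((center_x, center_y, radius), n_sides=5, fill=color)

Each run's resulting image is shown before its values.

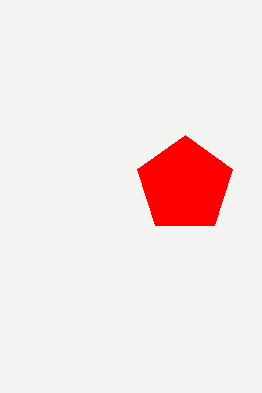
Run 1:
center_x = 185
center_y = 185
radius = 50
color = 'red'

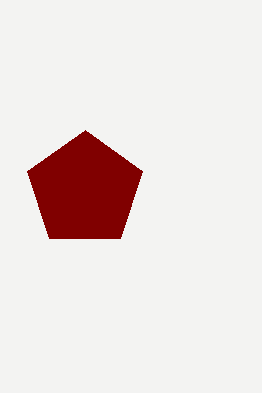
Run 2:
center_x = 85
center_y = 190
radius = 60
color = 'maroon'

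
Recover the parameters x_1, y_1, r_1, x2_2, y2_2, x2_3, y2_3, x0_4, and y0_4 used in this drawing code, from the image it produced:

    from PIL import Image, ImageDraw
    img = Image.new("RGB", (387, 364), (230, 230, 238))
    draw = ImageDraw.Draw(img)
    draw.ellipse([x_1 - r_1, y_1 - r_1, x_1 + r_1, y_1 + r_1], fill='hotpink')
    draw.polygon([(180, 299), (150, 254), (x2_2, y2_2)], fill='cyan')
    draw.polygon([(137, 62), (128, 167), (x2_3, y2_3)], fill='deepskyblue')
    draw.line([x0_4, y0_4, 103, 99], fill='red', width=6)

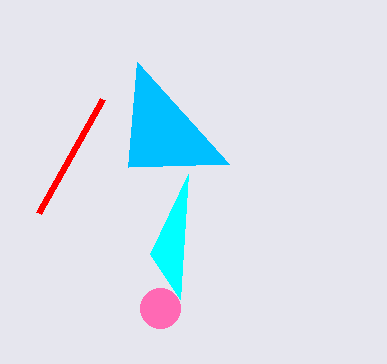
x_1 = 160
y_1 = 308
r_1 = 20
x2_2 = 188
y2_2 = 174
x2_3 = 229
y2_3 = 164
x0_4 = 39
y0_4 = 213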